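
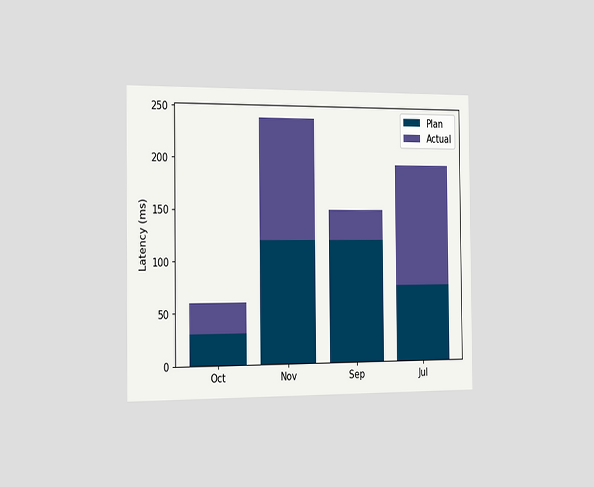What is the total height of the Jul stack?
195ms

The chart is viewed slightly from the left. The Jul stack's top reaches 195ms on the y-axis.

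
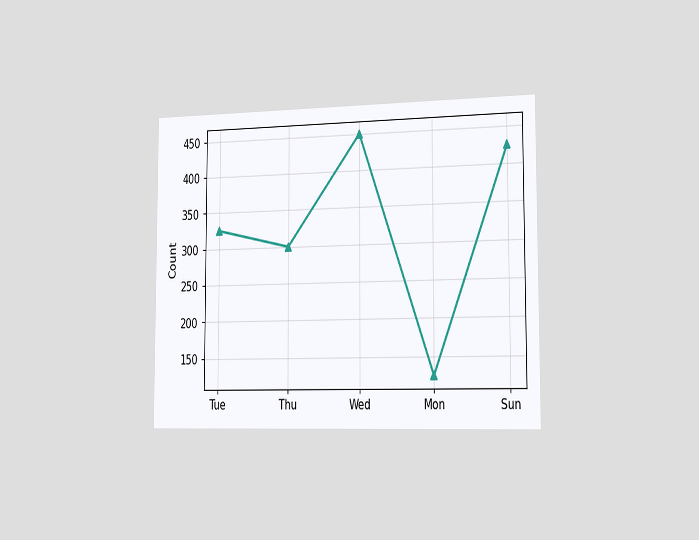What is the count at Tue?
The chart is viewed slightly from the right. At Tue, the line is at 325.

325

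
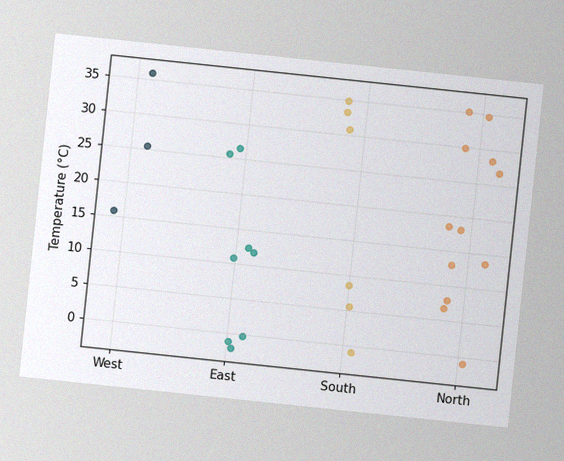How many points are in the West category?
The chart is tilted about 6° clockwise, with some photo noise. Counting the markers in the West column gives 3.

3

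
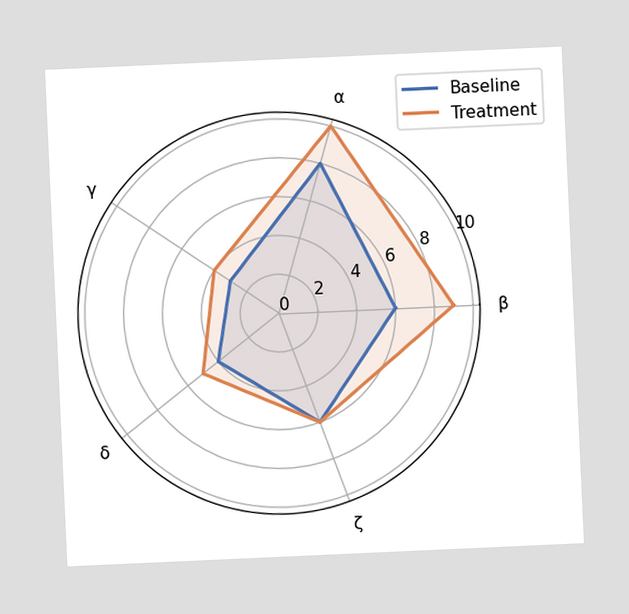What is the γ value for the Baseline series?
The chart is tilted about 3° counter-clockwise. On the γ axis, Baseline reaches 3.

3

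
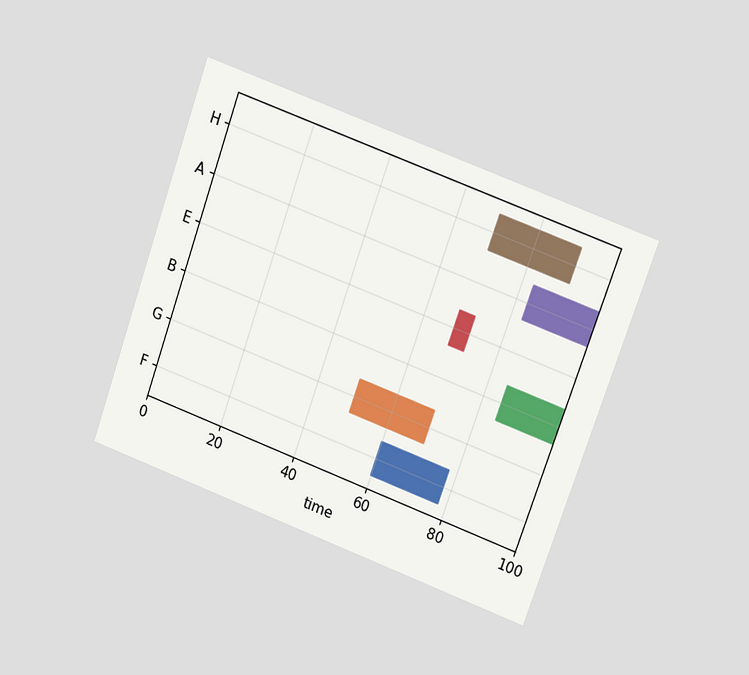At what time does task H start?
The chart is tilted about 20° clockwise and viewed at a slight angle. The H bar begins at t=70.

70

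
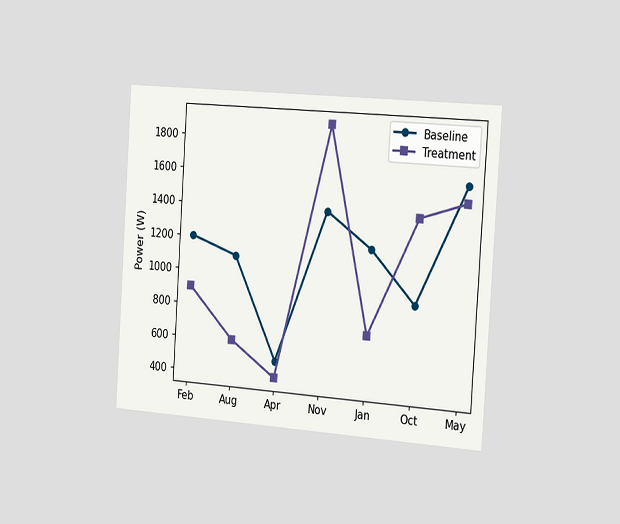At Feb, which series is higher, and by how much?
The chart is tilted about 4° clockwise and viewed slightly from the right. At Feb, Baseline sits above the other line by 300W.

Baseline, by 300W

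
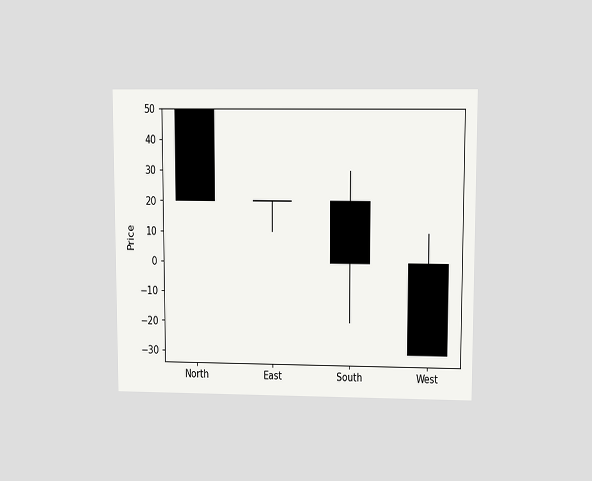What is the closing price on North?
The chart is viewed at a slight angle. The North candle closes at 20.

20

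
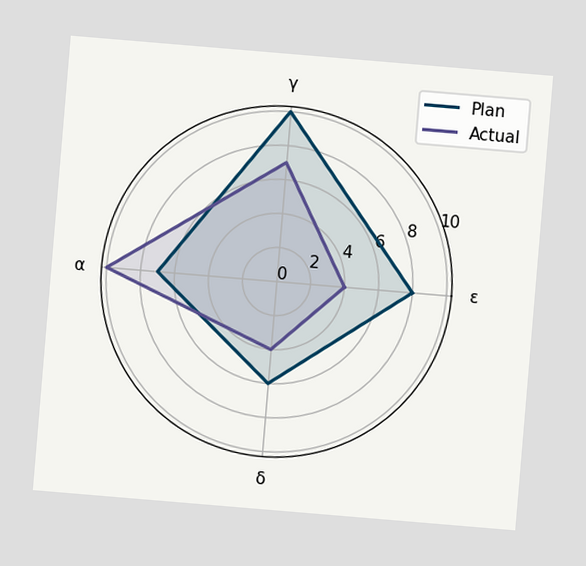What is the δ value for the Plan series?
The chart is tilted about 5° clockwise. On the δ axis, Plan reaches 6.

6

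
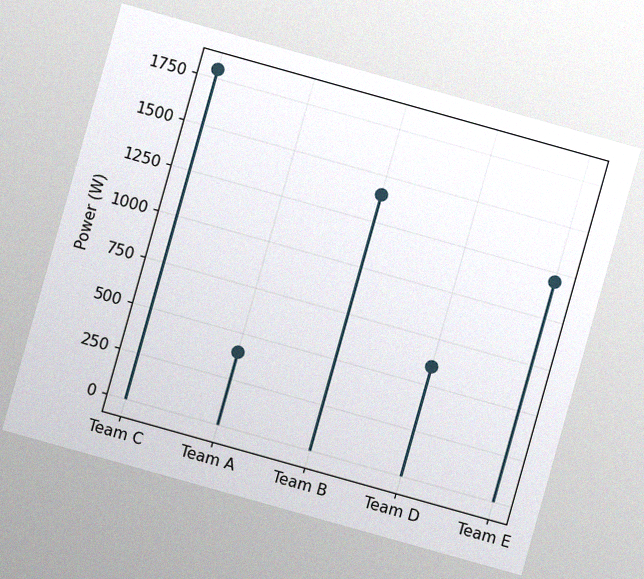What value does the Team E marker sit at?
1200W

The chart is tilted about 16° clockwise, with some photo noise. The Team E marker sits at 1200W.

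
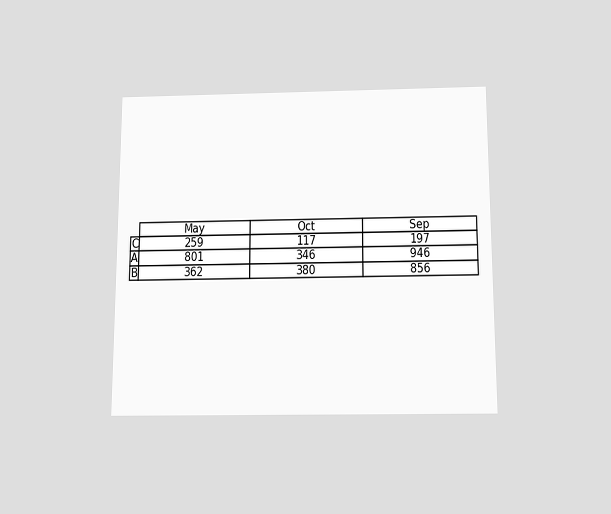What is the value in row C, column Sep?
The chart is viewed slightly from below. The (C, Sep) cell reads 197.

197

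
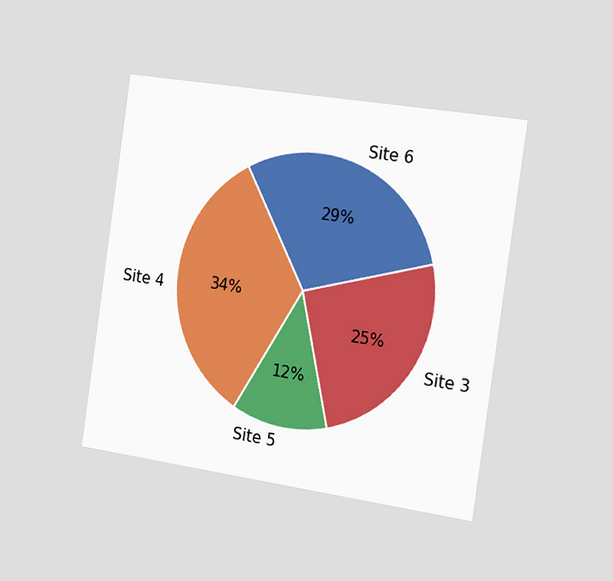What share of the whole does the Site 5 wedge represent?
The chart is tilted about 8° clockwise and viewed slightly from the right. The Site 5 slice takes up 12% of the pie.

12%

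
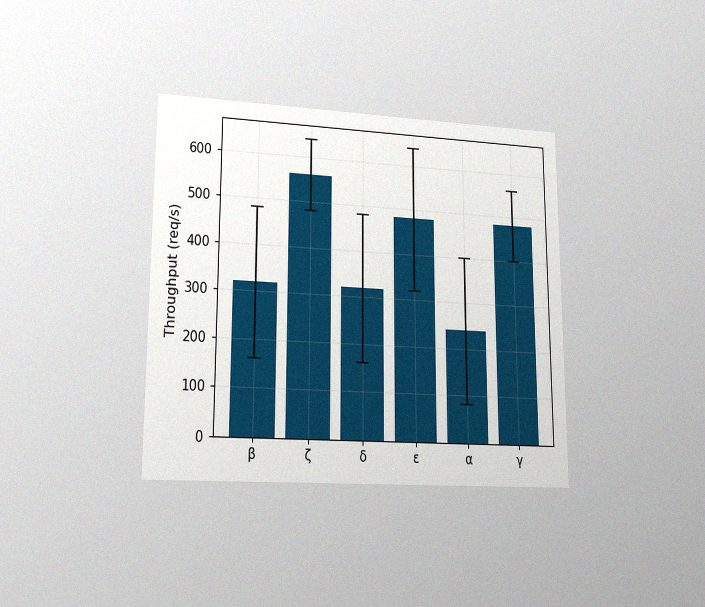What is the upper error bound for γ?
The chart is viewed at a slight angle, with some photo noise. The γ bar's upper whisker reaches 560req/s.

560req/s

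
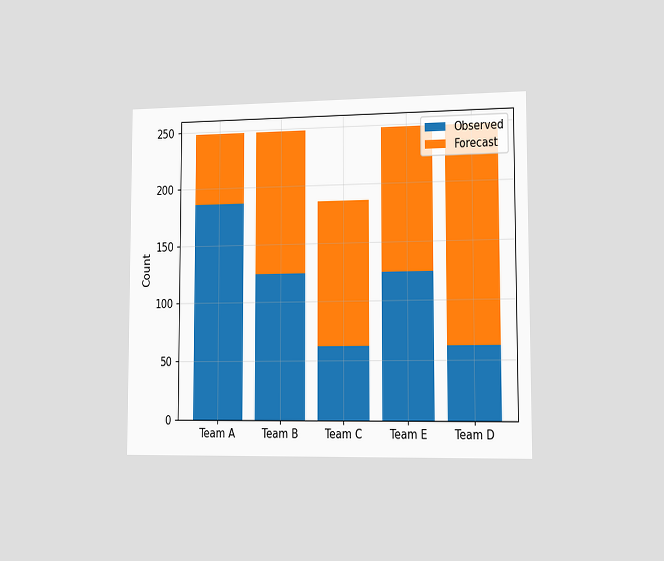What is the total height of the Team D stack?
248

The chart is viewed slightly from the right. The Team D stack's top reaches 248 on the y-axis.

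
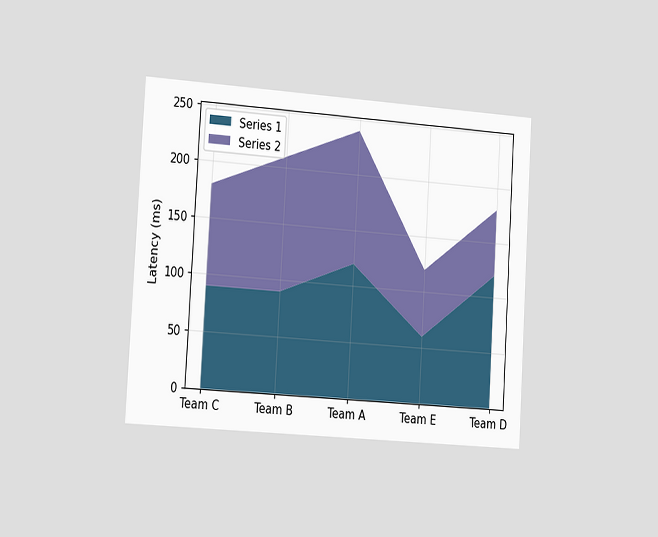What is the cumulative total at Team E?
120ms

The chart is tilted about 3° clockwise and viewed slightly from the left. The stacked total at Team E reaches 120ms.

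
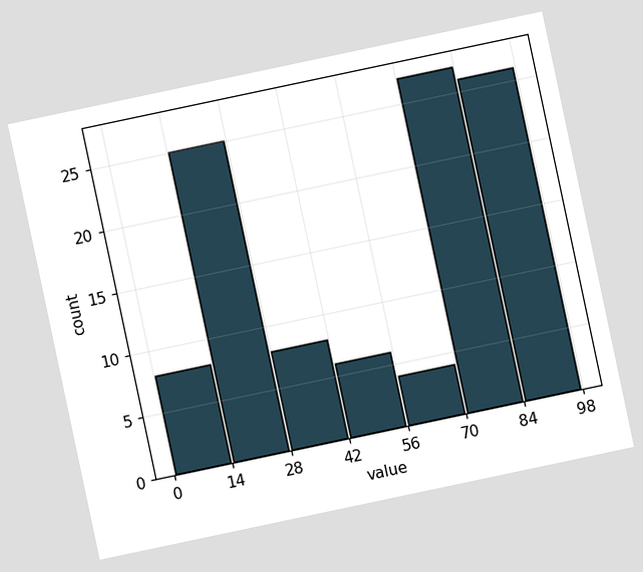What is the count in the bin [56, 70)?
4

The chart is tilted about 12° counter-clockwise. The [56, 70) bin has height 4.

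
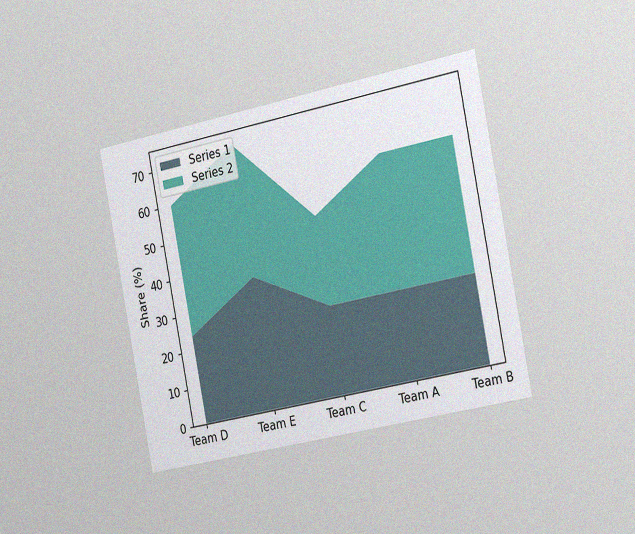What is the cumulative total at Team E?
72%

The chart is tilted about 11° counter-clockwise and viewed slightly from the right, with some photo noise. The stacked total at Team E reaches 72%.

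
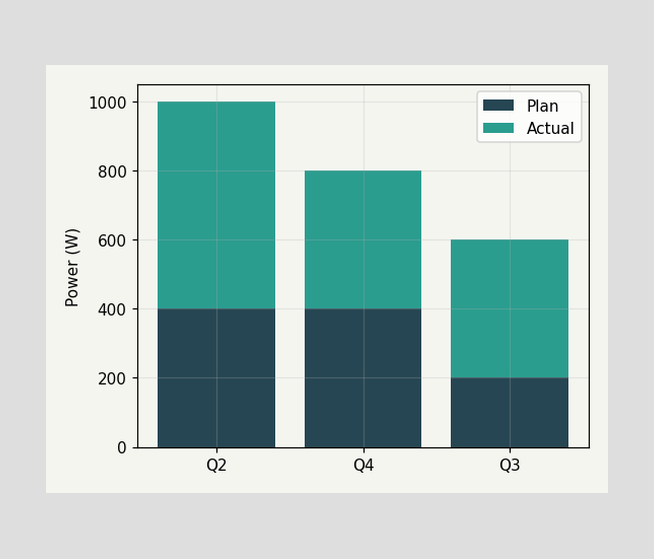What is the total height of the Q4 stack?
The Q4 stack's top reaches 800W on the y-axis.

800W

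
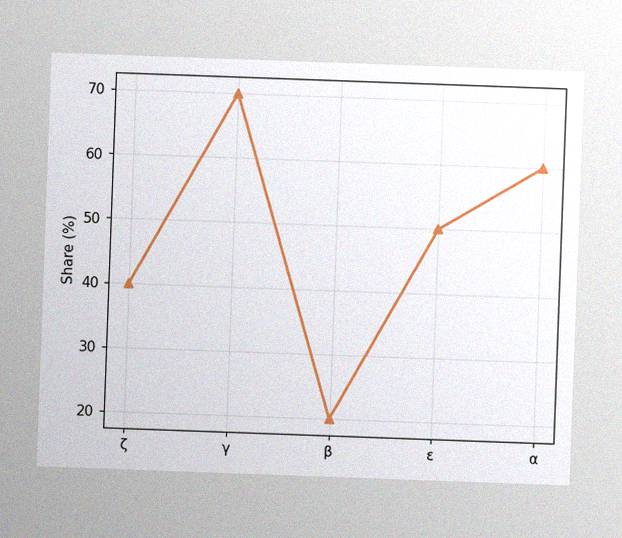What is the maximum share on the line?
70%

The chart is tilted about 2° clockwise, with some photo noise. The highest point is at γ, and reading across to the y-axis gives 70%.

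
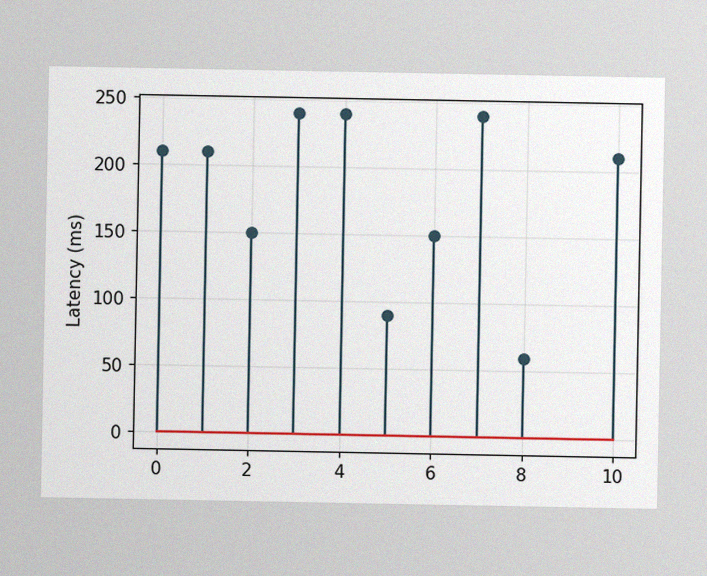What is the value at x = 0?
210ms

The image has some photo noise and uneven lighting. The stem at x=0 reaches 210ms.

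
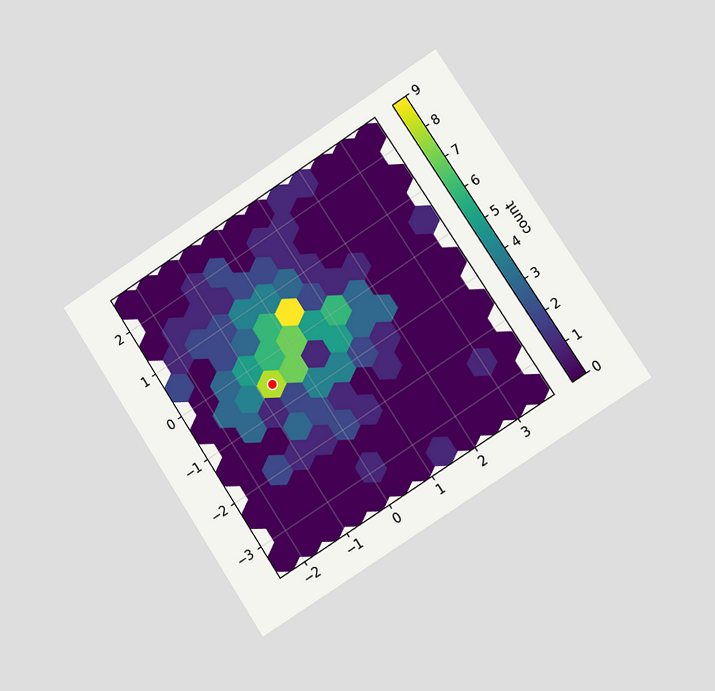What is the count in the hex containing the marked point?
The chart is tilted about 33° counter-clockwise and viewed at a slight angle. The marked hex reads 8 on the colorbar.

8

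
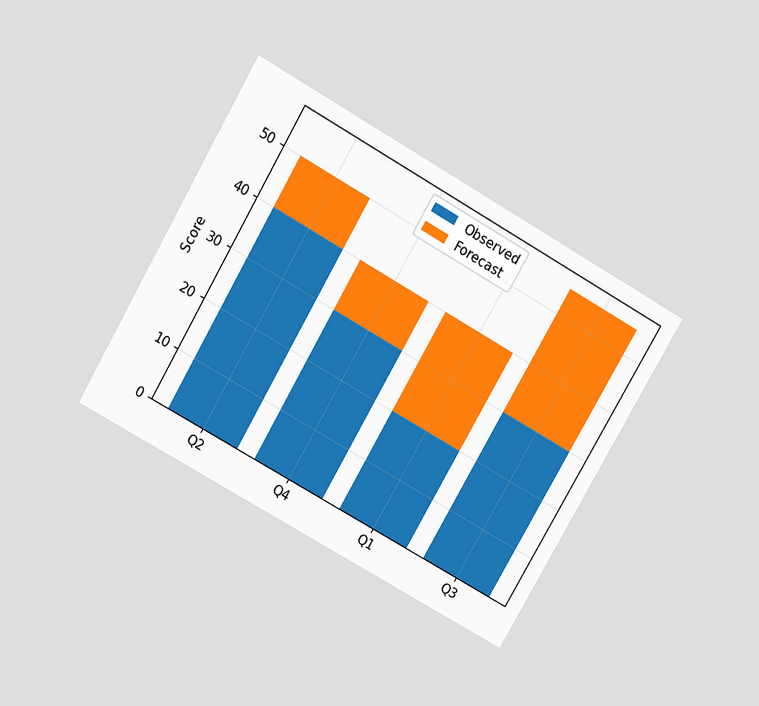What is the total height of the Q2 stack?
50

The chart is tilted about 30° clockwise and viewed slightly from above. The Q2 stack's top reaches 50 on the y-axis.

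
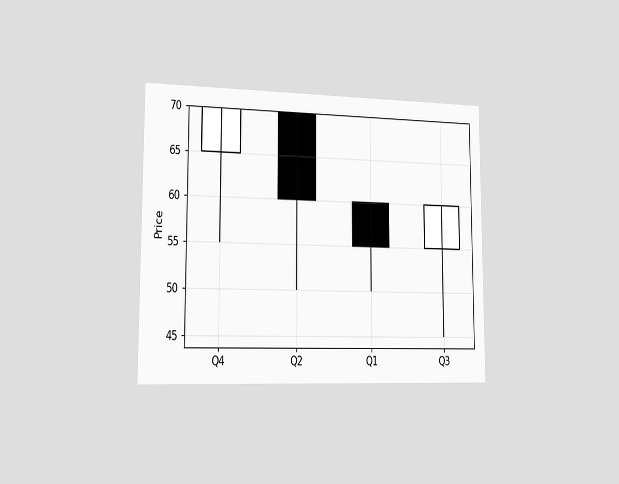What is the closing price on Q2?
The chart is viewed slightly from the left. The Q2 candle closes at 60.

60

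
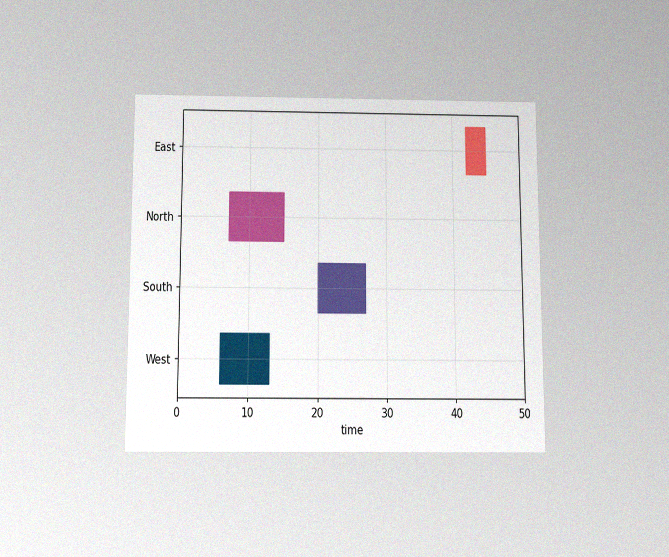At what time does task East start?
42

The chart is viewed slightly from below, with some photo noise. The East bar begins at t=42.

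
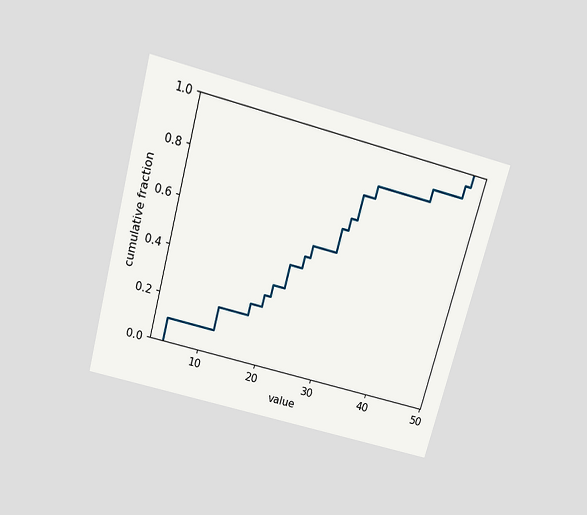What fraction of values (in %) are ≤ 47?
95%

The chart is tilted about 15° clockwise and viewed slightly from above. At x=47 the ECDF step is at 95%.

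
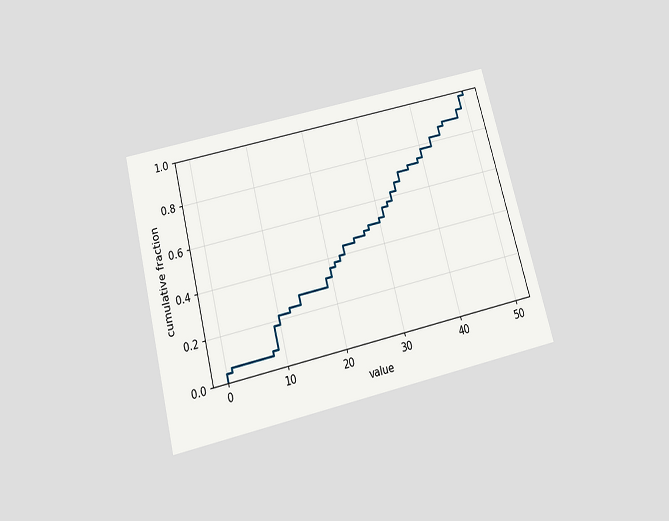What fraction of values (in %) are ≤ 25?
The chart is tilted about 14° counter-clockwise and viewed slightly from below. At x=25 the ECDF step is at 46%.

46%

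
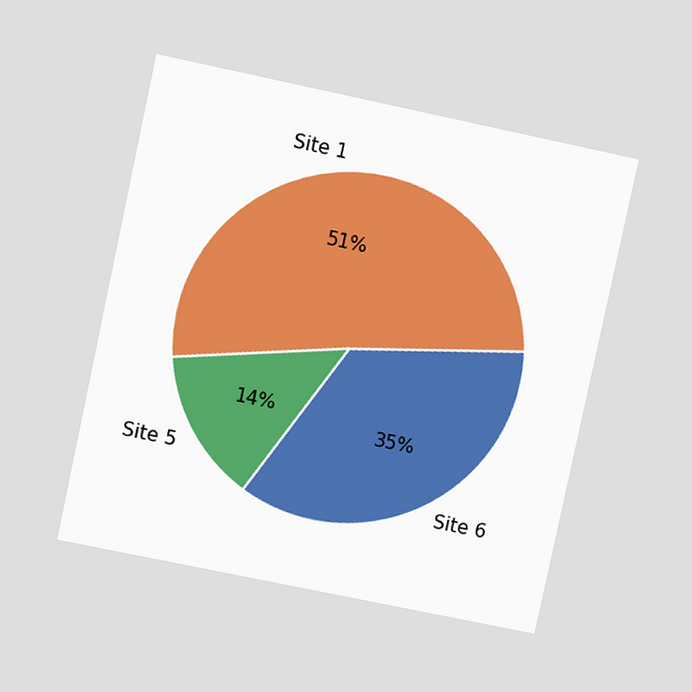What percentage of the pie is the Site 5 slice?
14%

The chart is tilted about 12° clockwise and viewed at a slight angle. The Site 5 slice takes up 14% of the pie.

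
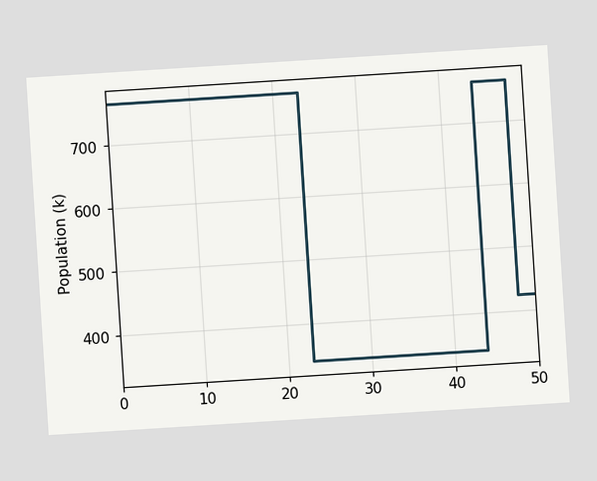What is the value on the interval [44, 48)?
765k

The chart is tilted about 4° counter-clockwise. On [44, 48) the step sits at 765k.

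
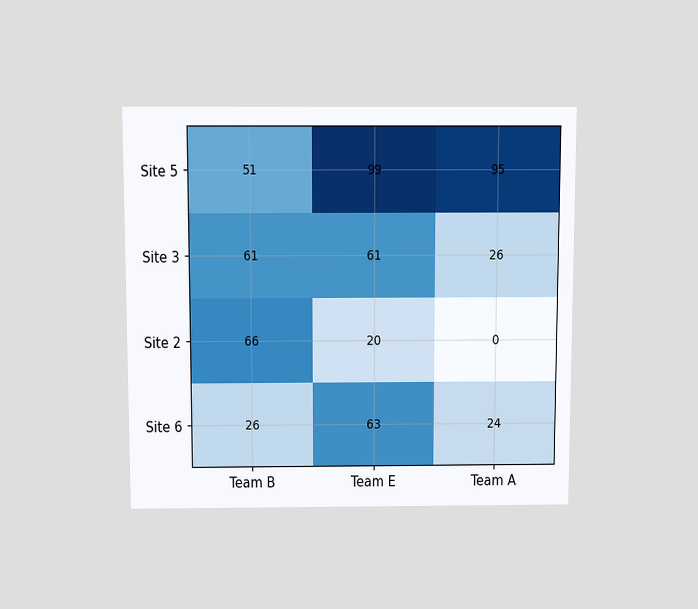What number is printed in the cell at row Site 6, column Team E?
The chart is viewed slightly from above. The (Site 6, Team E) cell reads 63.

63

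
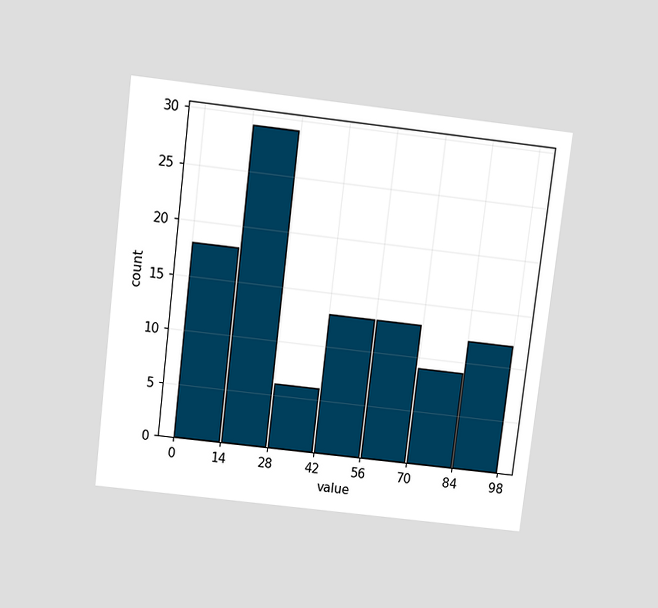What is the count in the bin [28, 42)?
6

The chart is tilted about 7° clockwise and viewed slightly from above. The [28, 42) bin has height 6.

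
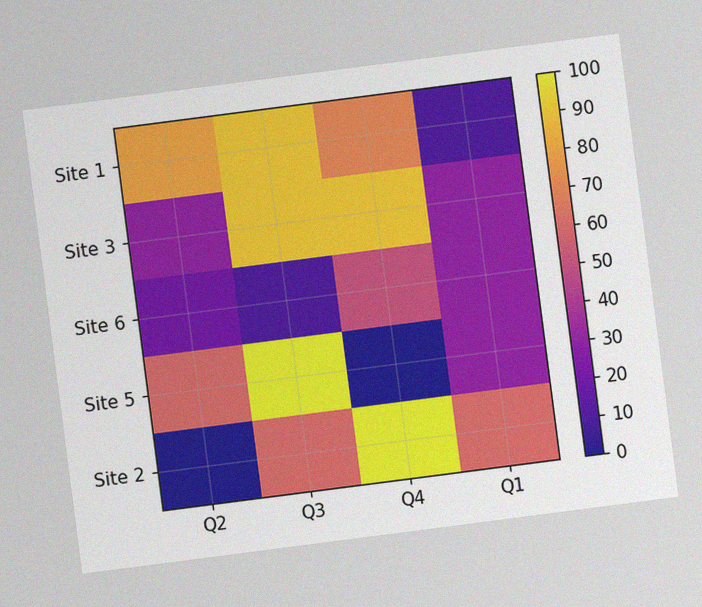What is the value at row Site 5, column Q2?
The chart is tilted about 7° counter-clockwise, with some photo noise. Matching cell (Site 5, Q2) against the colorbar gives 60.

60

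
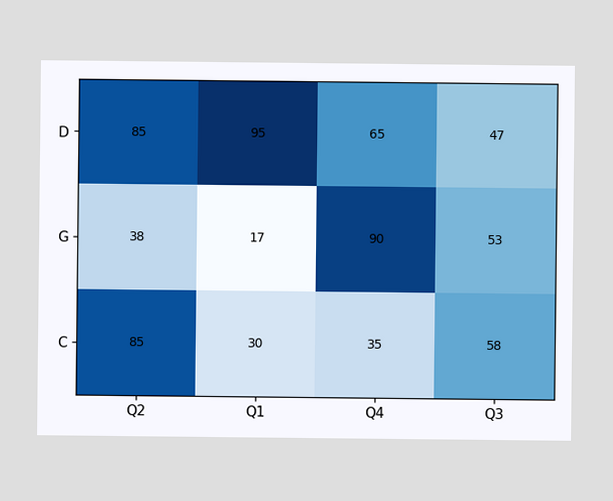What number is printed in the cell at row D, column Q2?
85

The (D, Q2) cell reads 85.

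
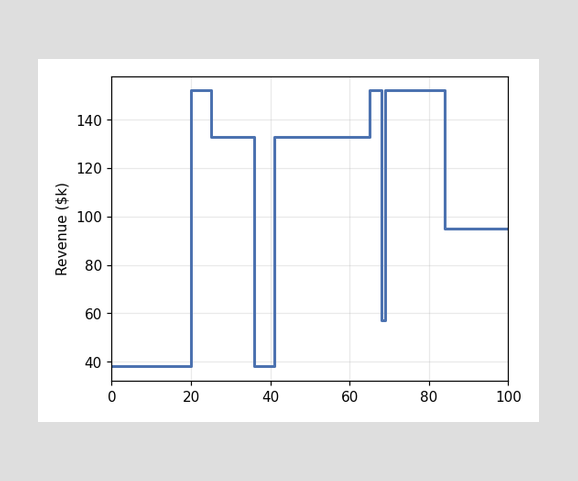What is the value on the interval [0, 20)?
$38k

On [0, 20) the step sits at $38k.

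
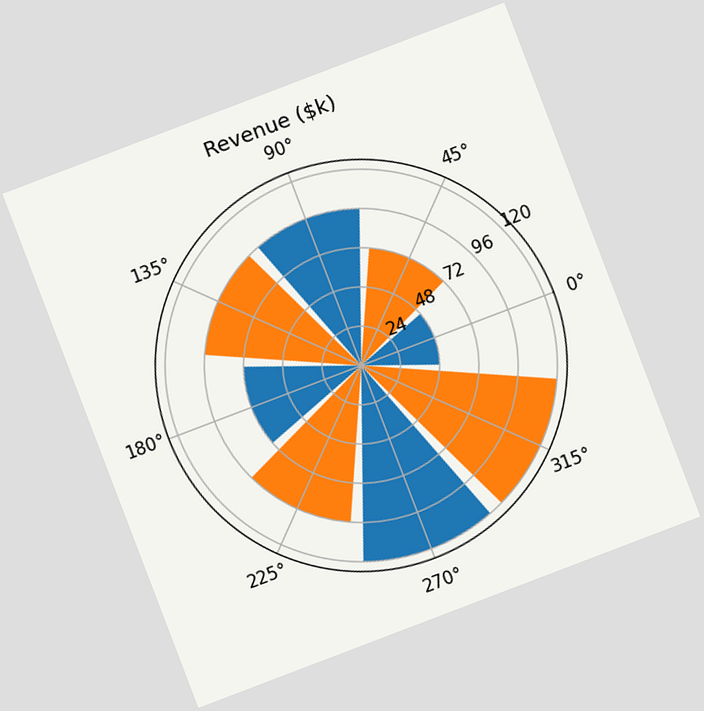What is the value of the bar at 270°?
$120k

The chart is tilted about 21° counter-clockwise. The bar at 270° reaches $120k on the radial axis.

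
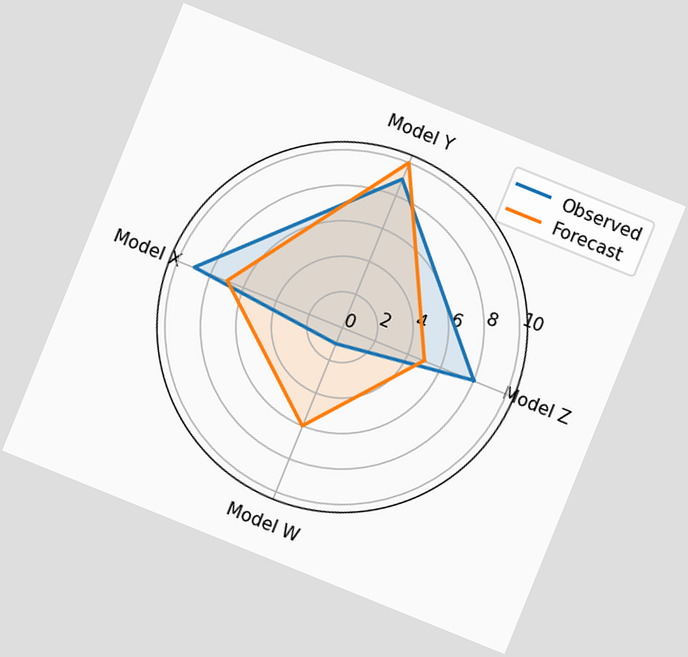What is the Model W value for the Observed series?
The chart is tilted about 22° clockwise. On the Model W axis, Observed reaches 1.

1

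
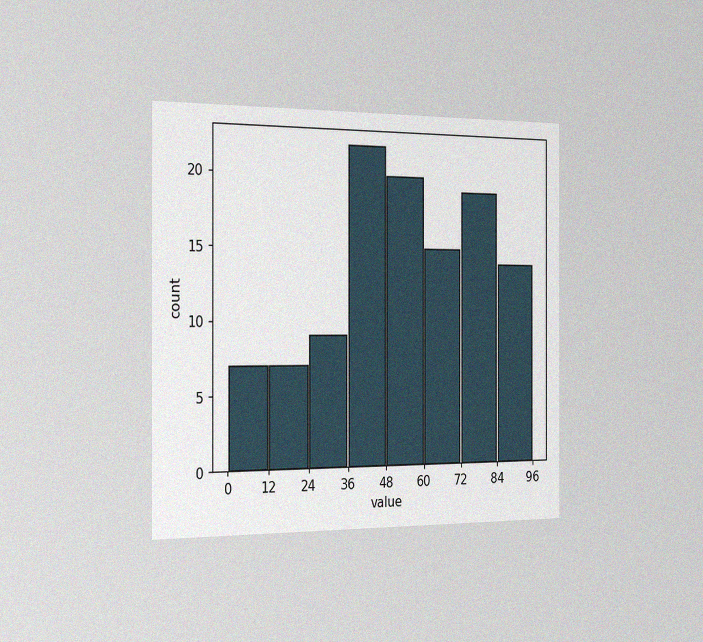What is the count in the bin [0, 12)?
The chart is viewed slightly from the left, with some photo noise. The [0, 12) bin has height 7.

7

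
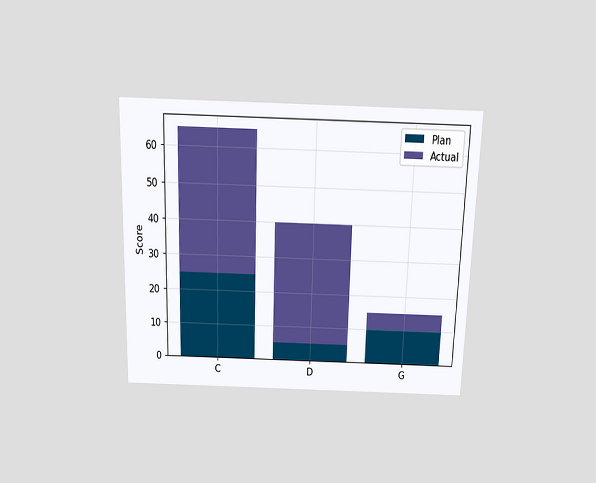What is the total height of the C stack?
65

The chart is viewed slightly from above. The C stack's top reaches 65 on the y-axis.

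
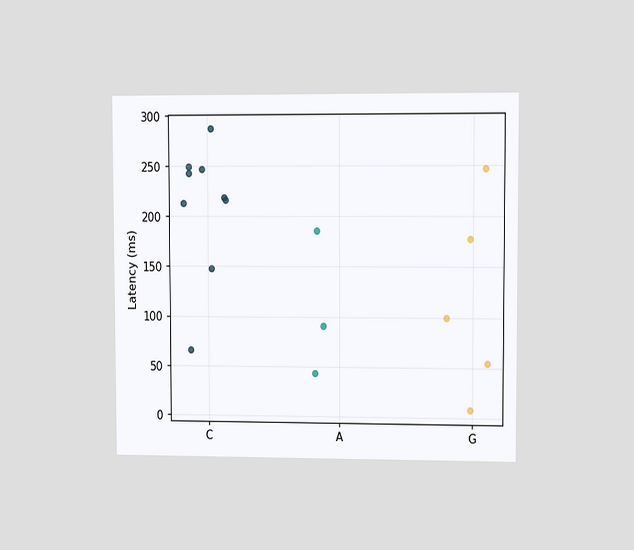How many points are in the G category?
The chart is viewed at a slight angle. Counting the markers in the G column gives 5.

5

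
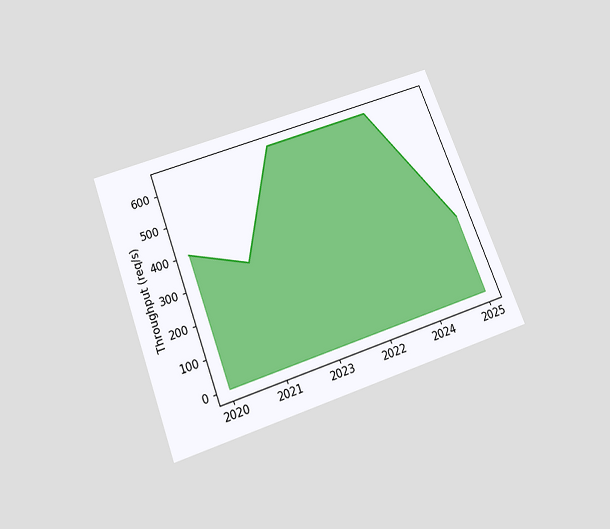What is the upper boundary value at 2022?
The chart is tilted about 20° counter-clockwise and viewed slightly from below. At 2022 the upper boundary is at 640req/s.

640req/s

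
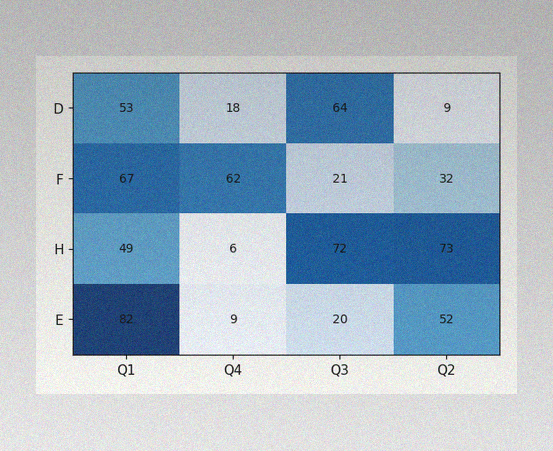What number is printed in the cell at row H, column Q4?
The image has some photo noise and uneven lighting. The (H, Q4) cell reads 6.

6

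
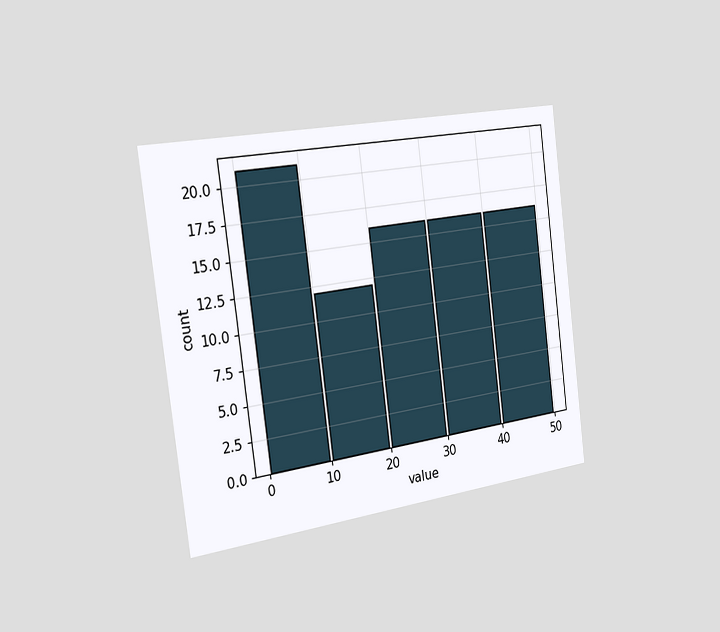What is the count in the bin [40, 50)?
The chart is tilted about 7° counter-clockwise and viewed slightly from the left. The [40, 50) bin has height 16.

16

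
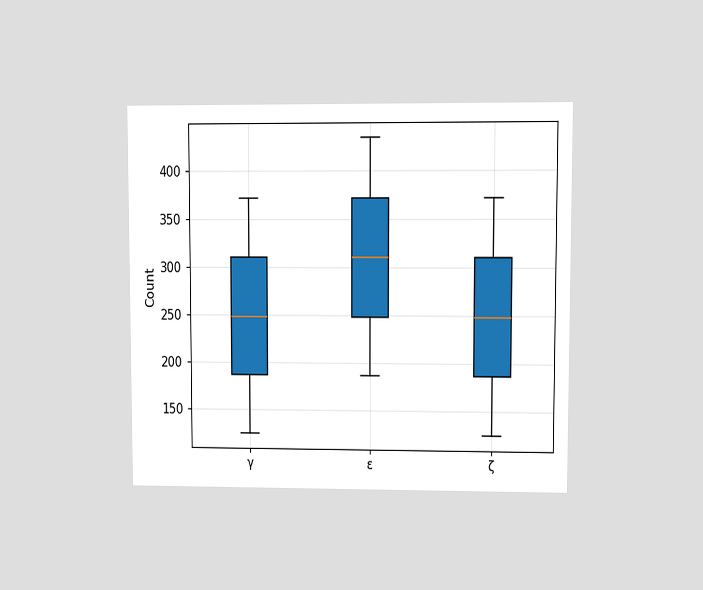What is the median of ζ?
The chart is viewed at a slight angle. The median line in the ζ box sits at 248.

248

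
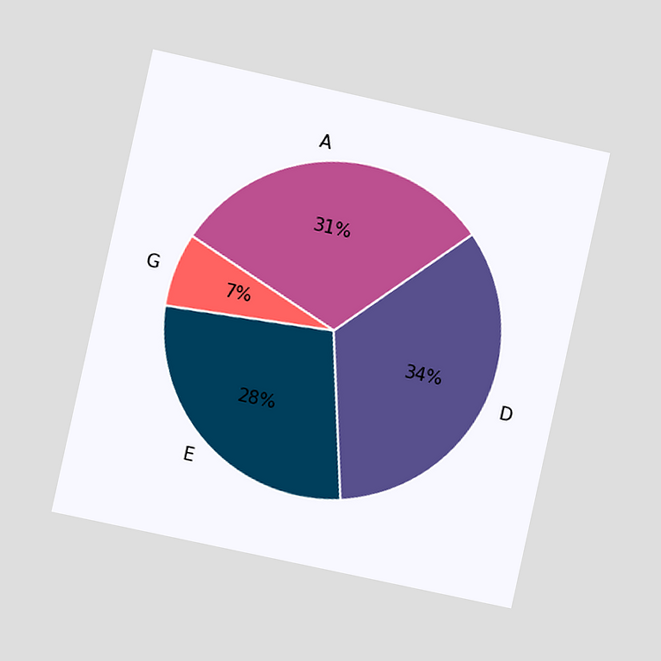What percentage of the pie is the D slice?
34%

The chart is tilted about 12° clockwise and viewed at a slight angle. The D slice takes up 34% of the pie.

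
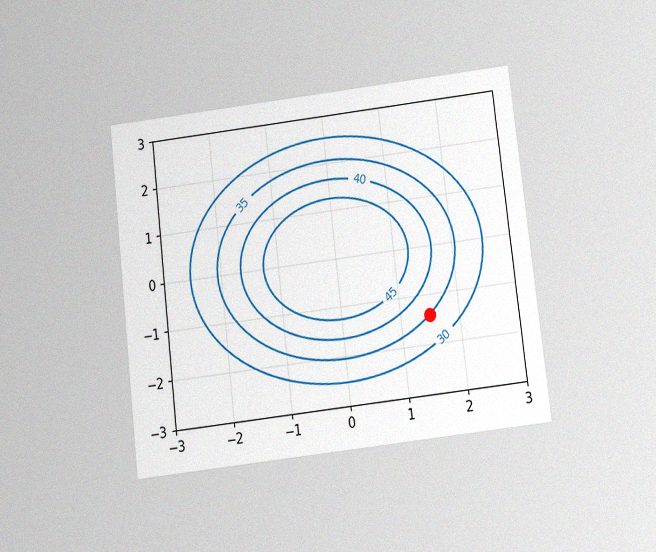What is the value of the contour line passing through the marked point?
35

The chart is tilted about 7° counter-clockwise and viewed slightly from below, with some photo noise. The marked point sits on the contour labelled 35.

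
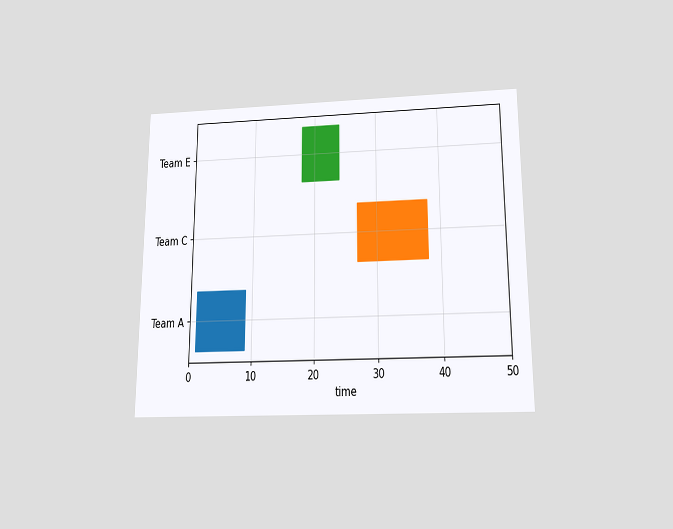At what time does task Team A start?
1

The chart is viewed slightly from below. The Team A bar begins at t=1.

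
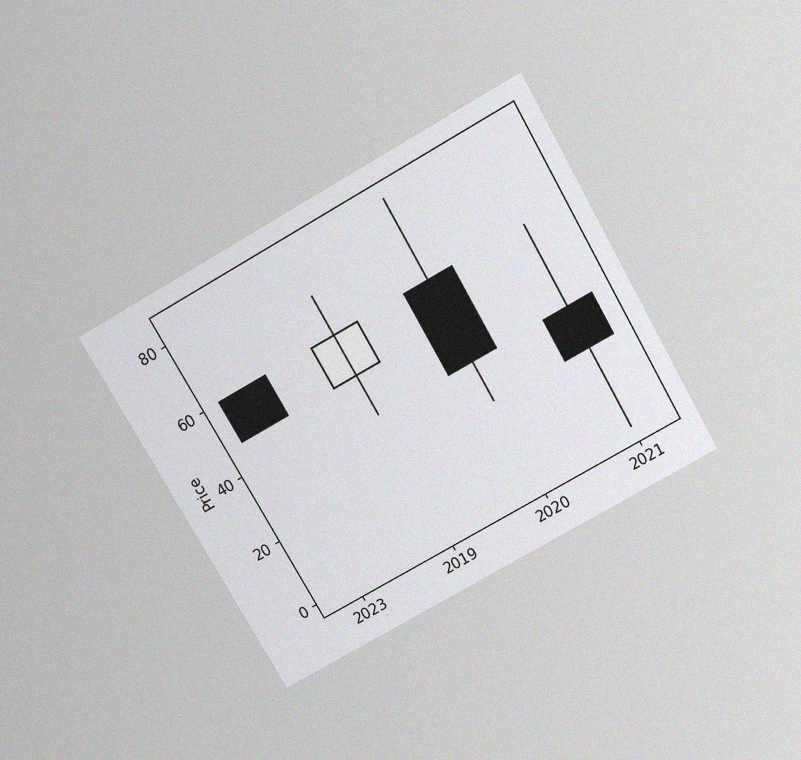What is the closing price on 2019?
The chart is tilted about 30° counter-clockwise and viewed slightly from above, with some photo noise. The 2019 candle closes at 60.

60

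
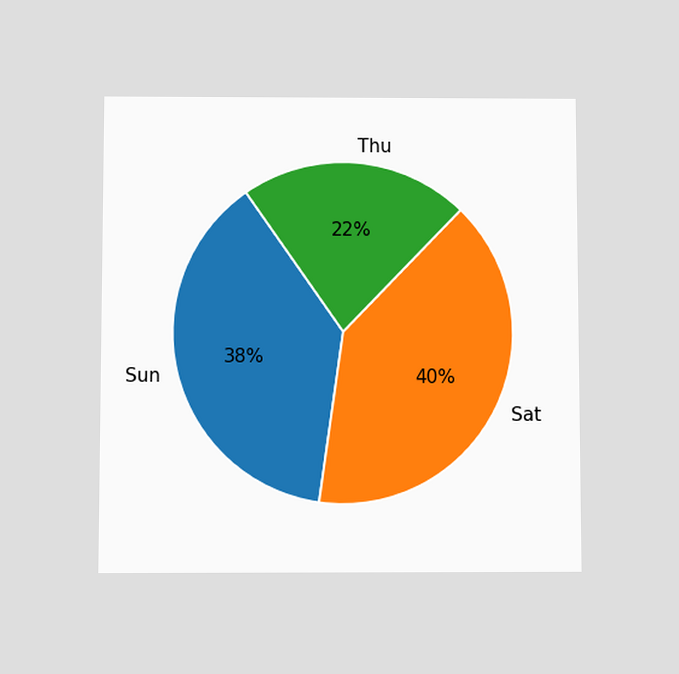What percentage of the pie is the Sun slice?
38%

The chart is viewed at a slight angle. The Sun slice takes up 38% of the pie.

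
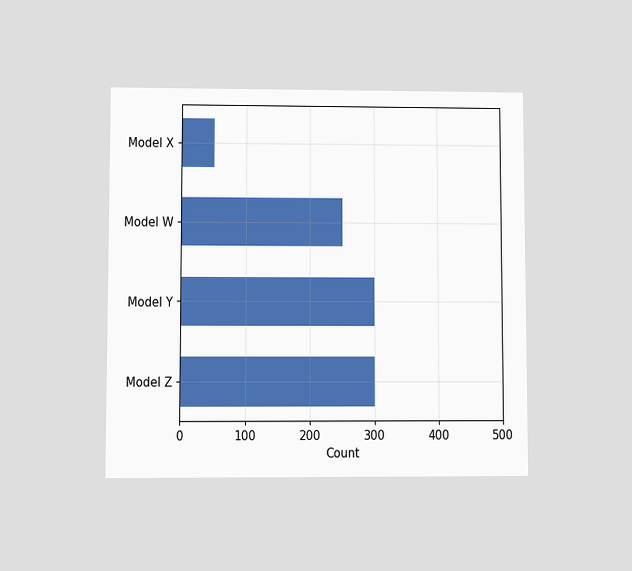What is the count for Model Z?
The chart is viewed at a slight angle. Reading along the chart's x-axis, the Model Z bar reaches 300.

300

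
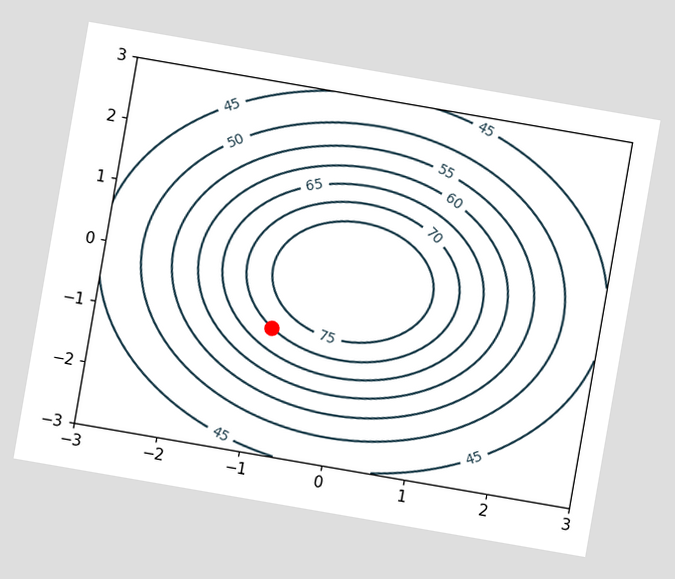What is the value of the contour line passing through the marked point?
The chart is tilted about 10° clockwise. The marked point sits on the contour labelled 70.

70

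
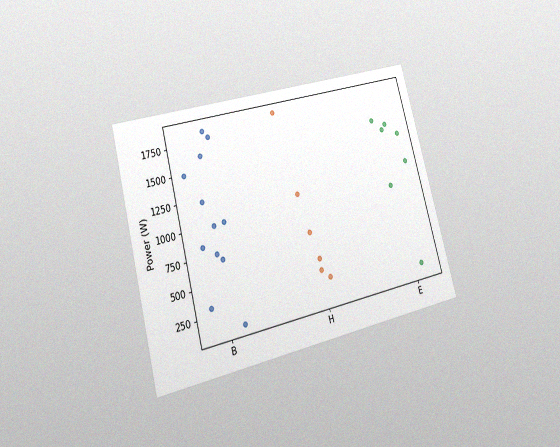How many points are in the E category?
The chart is tilted about 15° counter-clockwise and viewed at a slight angle, with some photo noise. Counting the markers in the E column gives 7.

7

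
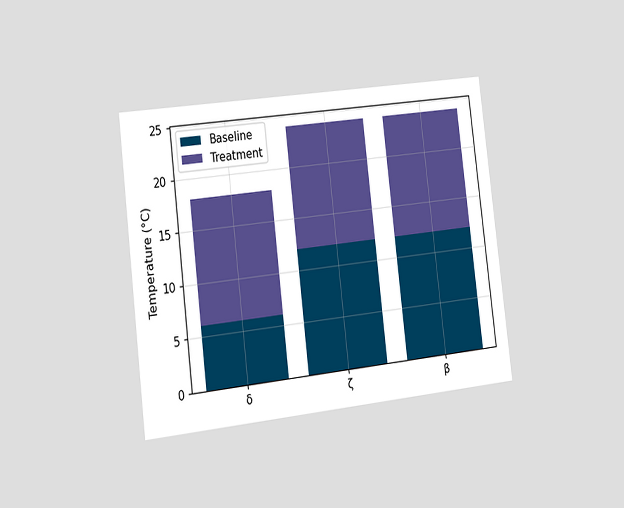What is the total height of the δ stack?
The chart is tilted about 7° counter-clockwise and viewed slightly from the left. The δ stack's top reaches 18°C on the y-axis.

18°C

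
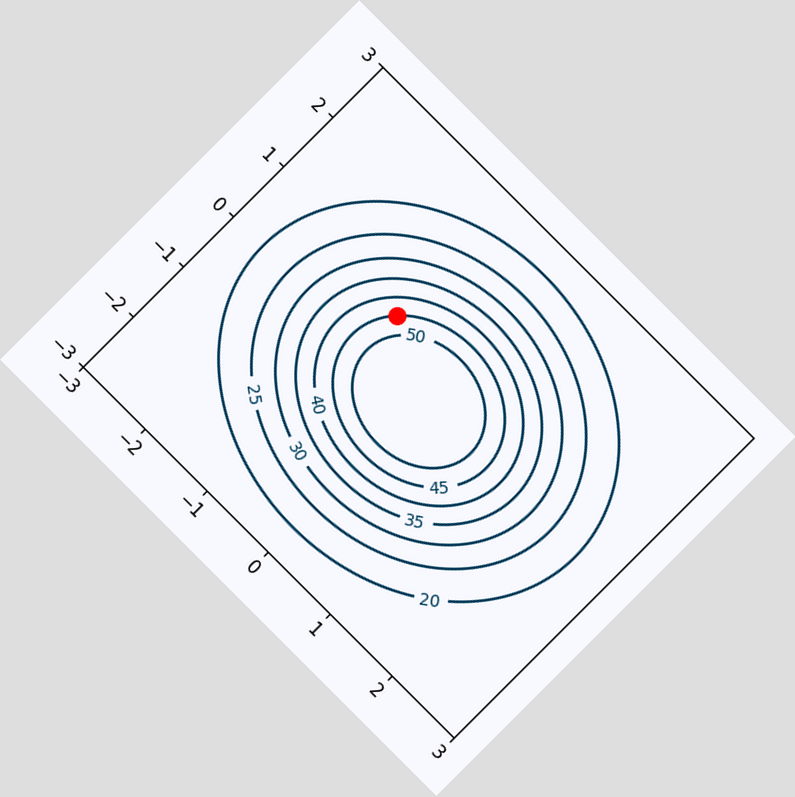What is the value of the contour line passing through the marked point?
45

The chart is tilted about 45° clockwise. The marked point sits on the contour labelled 45.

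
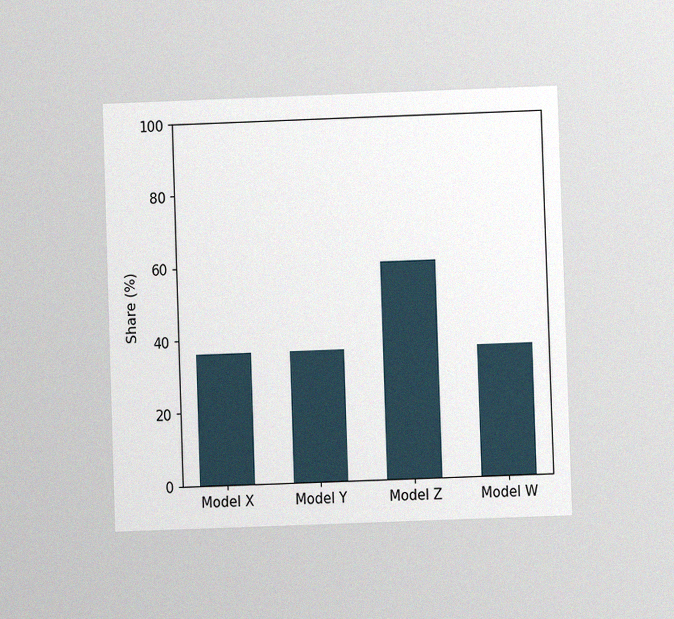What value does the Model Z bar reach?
60%

The chart is tilted about 2° counter-clockwise and viewed at a slight angle, with some photo noise. Reading along the chart's y-axis, the Model Z bar reaches 60%.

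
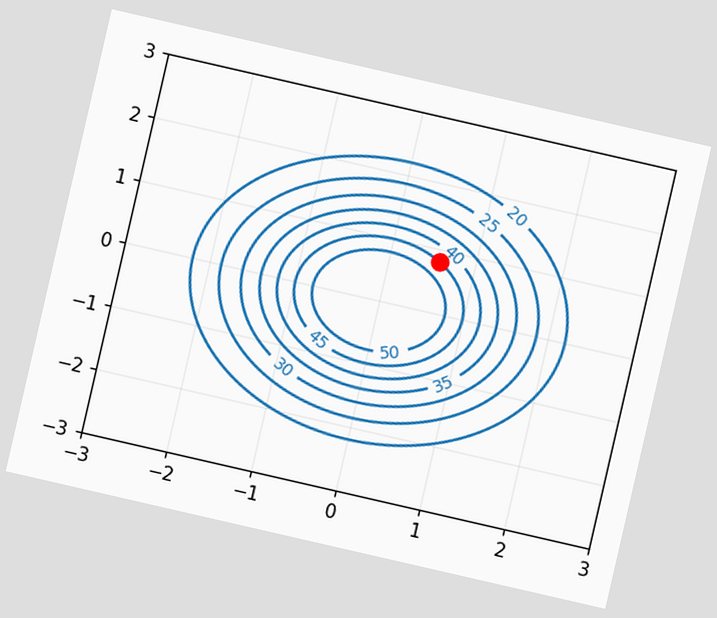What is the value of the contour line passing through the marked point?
45

The chart is tilted about 13° clockwise. The marked point sits on the contour labelled 45.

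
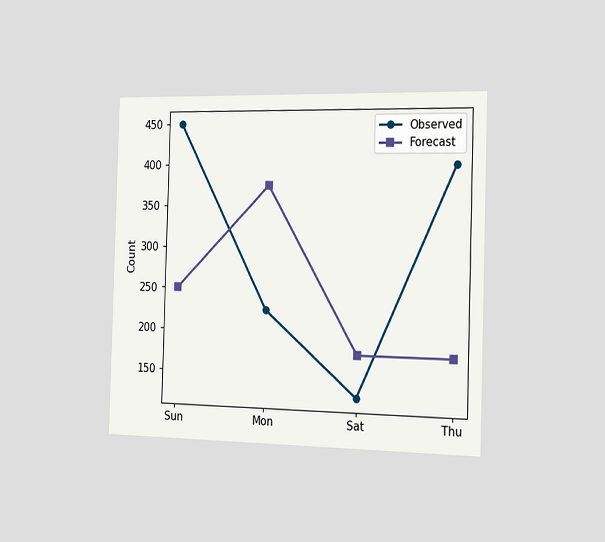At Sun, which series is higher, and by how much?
Observed, by 200

The chart is viewed slightly from the right. At Sun, Observed sits above the other line by 200.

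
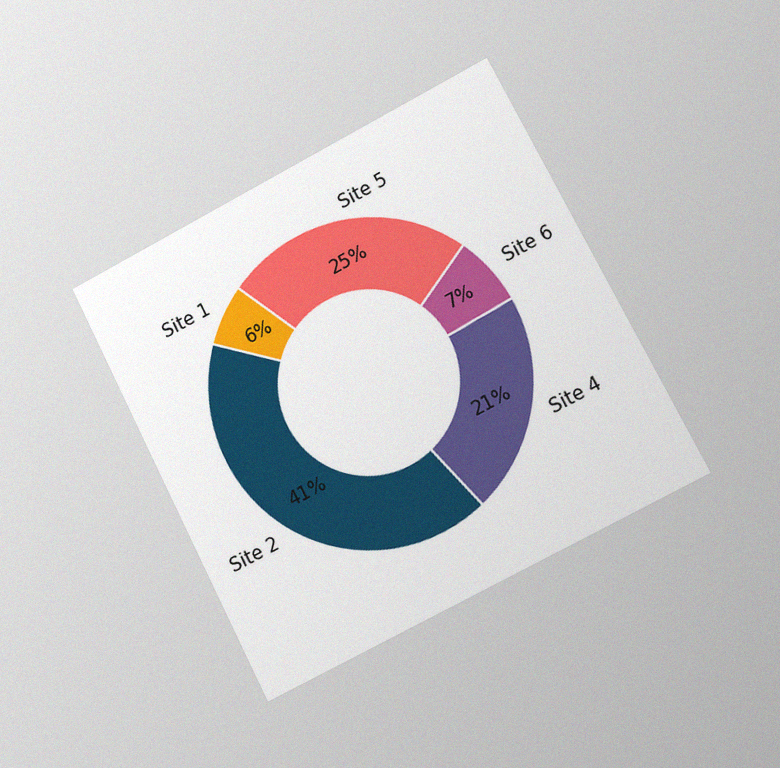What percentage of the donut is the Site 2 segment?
41%

The chart is tilted about 27° counter-clockwise and viewed slightly from the right, with some photo noise. The Site 2 segment takes up 41% of the ring.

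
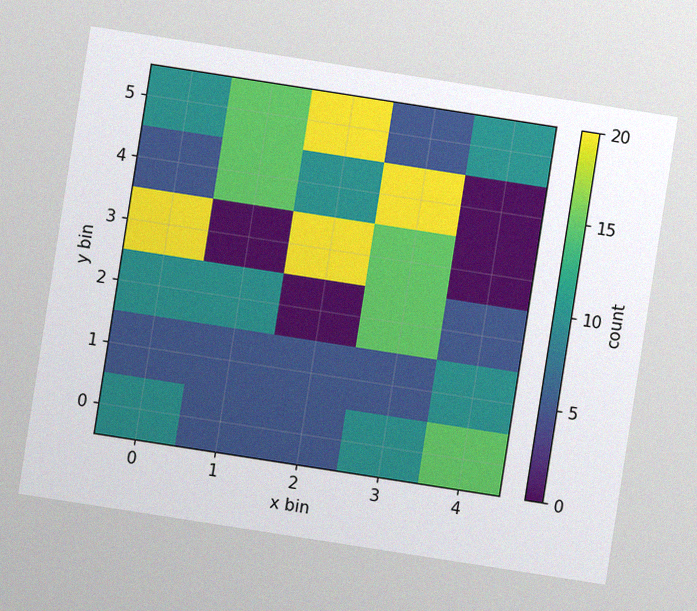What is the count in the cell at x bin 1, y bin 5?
The chart is tilted about 9° clockwise, with some photo noise. Matching the cell (1, 5) against the colorbar gives 15.

15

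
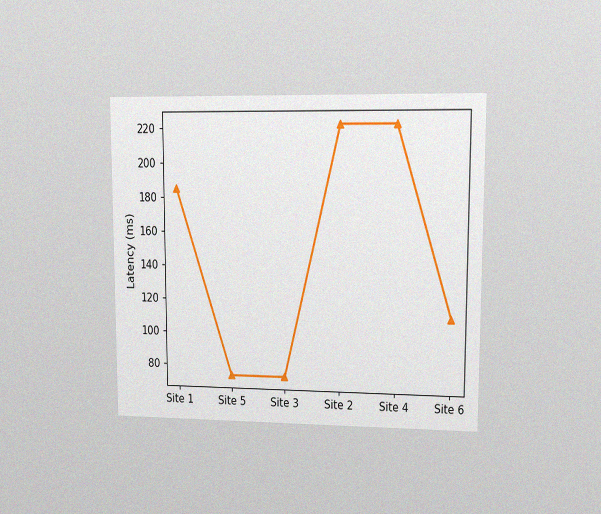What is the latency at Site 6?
The chart is viewed at a slight angle, with some photo noise. At Site 6, the line is at 111ms.

111ms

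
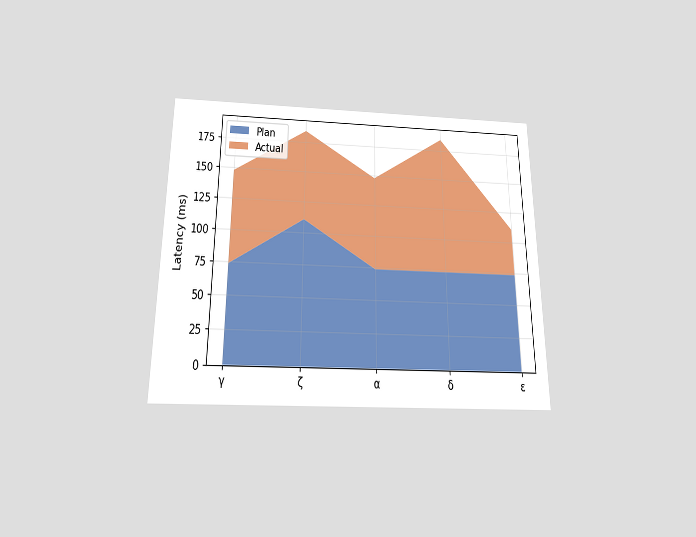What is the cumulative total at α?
The chart is viewed slightly from below. The stacked total at α reaches 148ms.

148ms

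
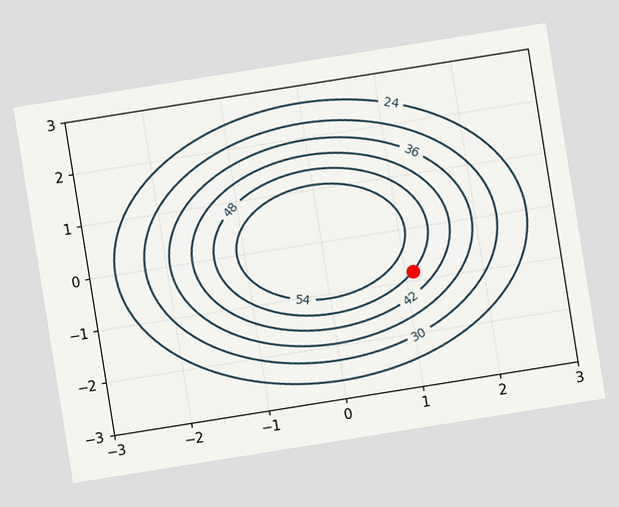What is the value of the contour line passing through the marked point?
The chart is tilted about 9° counter-clockwise. The marked point sits on the contour labelled 48.

48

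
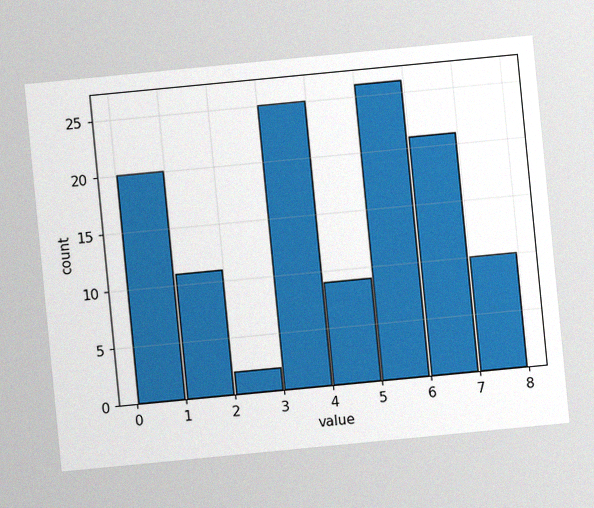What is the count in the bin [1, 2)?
The chart is tilted about 5° counter-clockwise, with some photo noise. The [1, 2) bin has height 11.

11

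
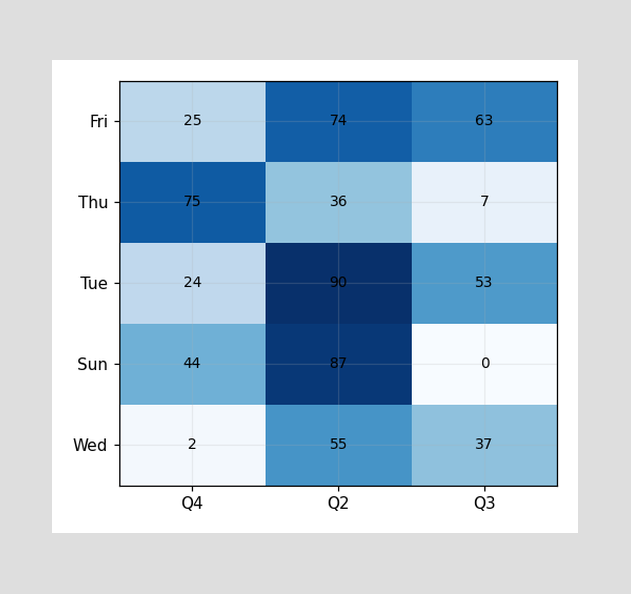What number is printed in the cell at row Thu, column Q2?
36

The (Thu, Q2) cell reads 36.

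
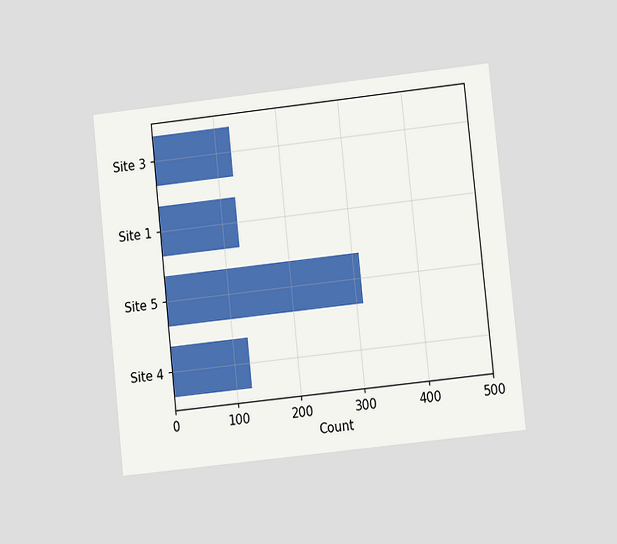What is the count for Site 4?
The chart is tilted about 6° counter-clockwise and viewed at a slight angle. Reading along the chart's x-axis, the Site 4 bar reaches 124.

124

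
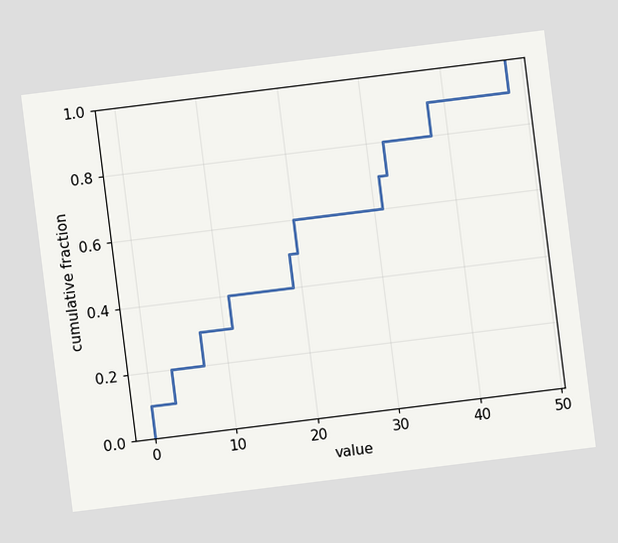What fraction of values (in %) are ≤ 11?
40%

The chart is tilted about 7° counter-clockwise. At x=11 the ECDF step is at 40%.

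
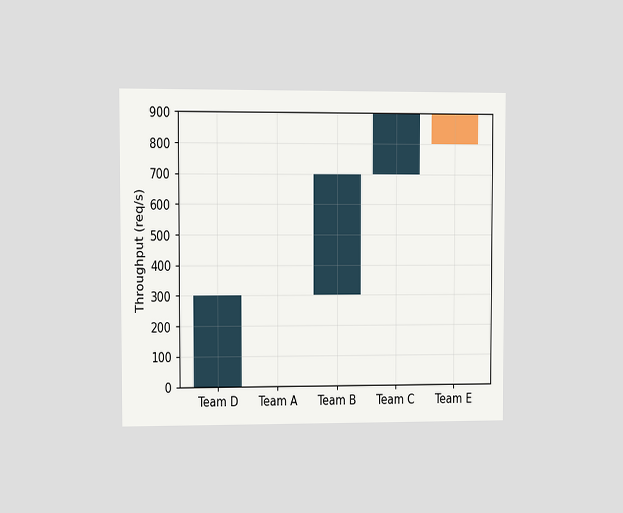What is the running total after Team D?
The chart is viewed at a slight angle. After Team D the running total reaches 300req/s.

300req/s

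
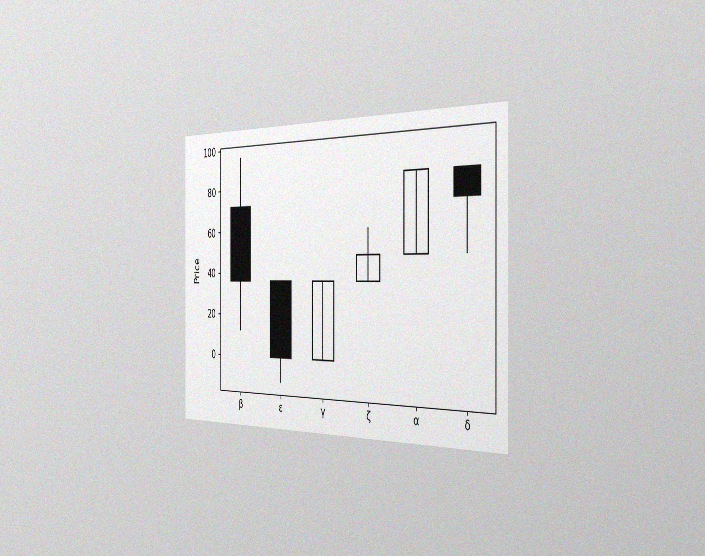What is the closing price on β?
36

The chart is viewed slightly from the right, with some photo noise. The β candle closes at 36.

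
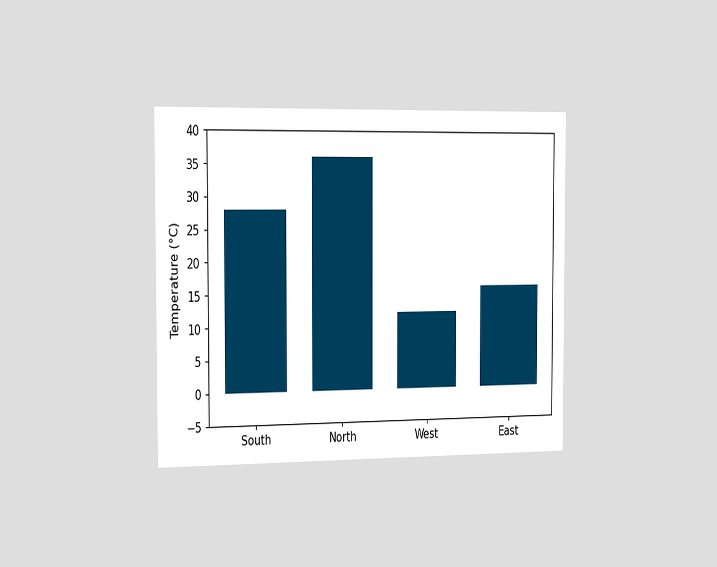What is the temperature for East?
16°C

The chart is viewed slightly from the left. Reading along the chart's y-axis, the East bar reaches 16°C.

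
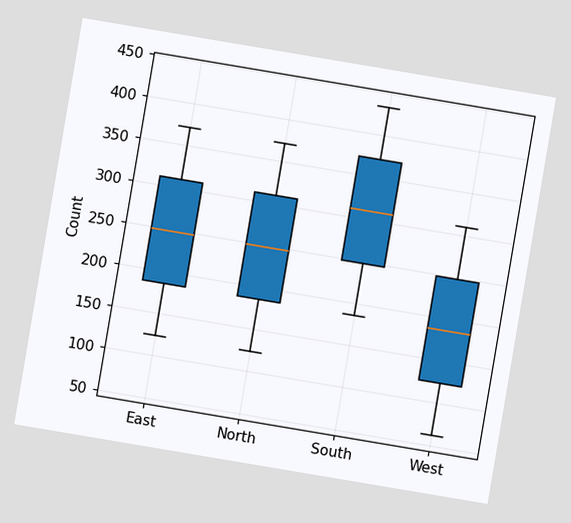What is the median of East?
The chart is tilted about 10° clockwise. The median line in the East box sits at 248.

248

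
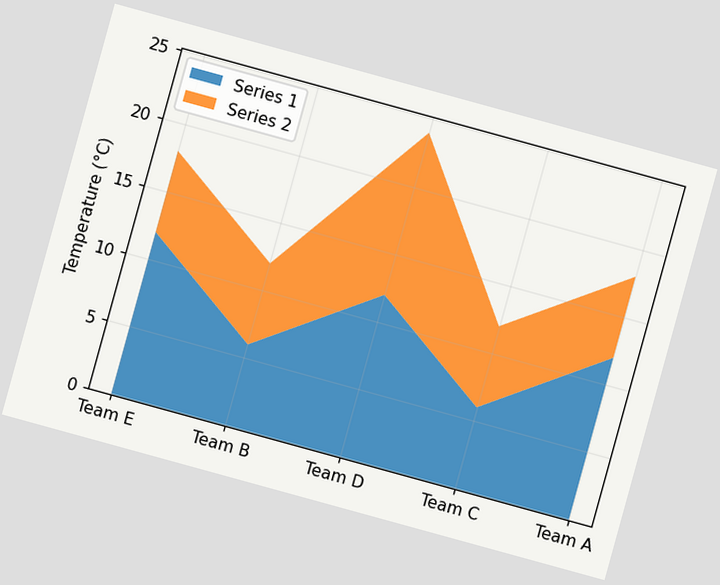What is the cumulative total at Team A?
18°C

The chart is tilted about 15° clockwise. The stacked total at Team A reaches 18°C.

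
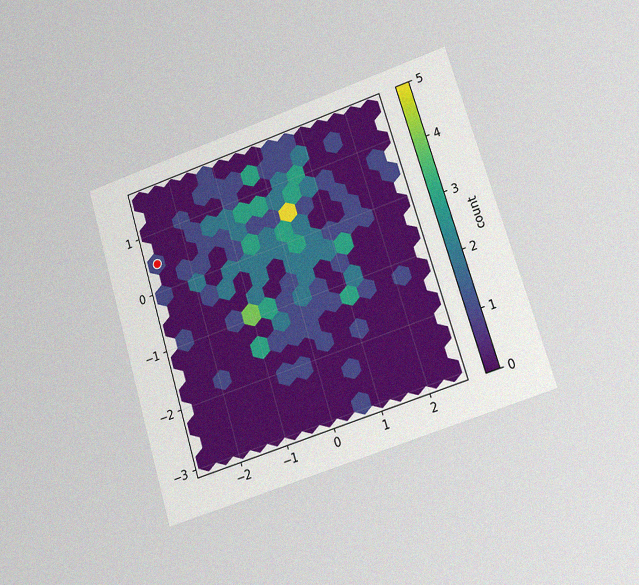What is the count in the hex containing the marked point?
The chart is tilted about 17° counter-clockwise and viewed at a slight angle, with some photo noise. The marked hex reads 1 on the colorbar.

1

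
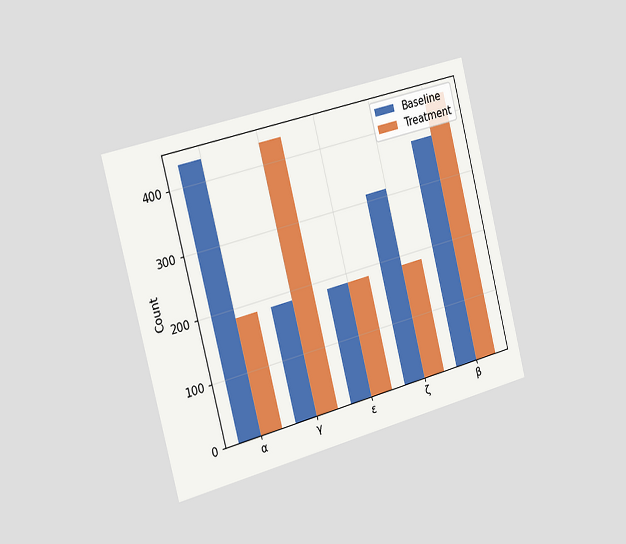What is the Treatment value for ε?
186

The chart is tilted about 14° counter-clockwise and viewed slightly from the left. The Treatment bar at ε reaches 186 on the y-axis.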